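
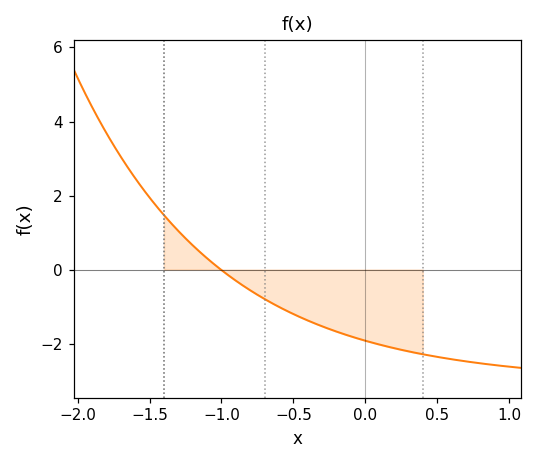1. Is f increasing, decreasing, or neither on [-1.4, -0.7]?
decreasing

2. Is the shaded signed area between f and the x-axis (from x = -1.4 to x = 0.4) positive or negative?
negative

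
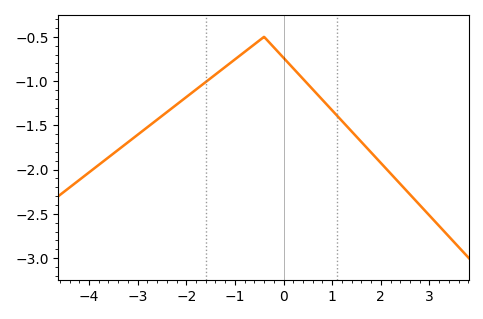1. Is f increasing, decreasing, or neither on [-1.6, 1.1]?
neither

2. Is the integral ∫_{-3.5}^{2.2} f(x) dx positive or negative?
negative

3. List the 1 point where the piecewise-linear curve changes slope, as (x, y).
(-0.4, -0.5)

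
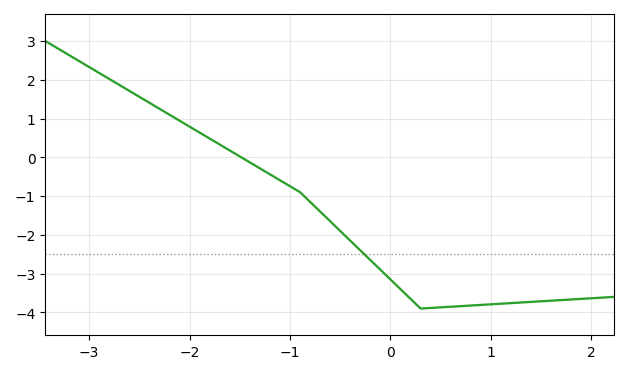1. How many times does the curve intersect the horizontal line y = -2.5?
1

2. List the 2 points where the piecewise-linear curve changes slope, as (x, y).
(-0.9, -0.9); (0.3, -3.9)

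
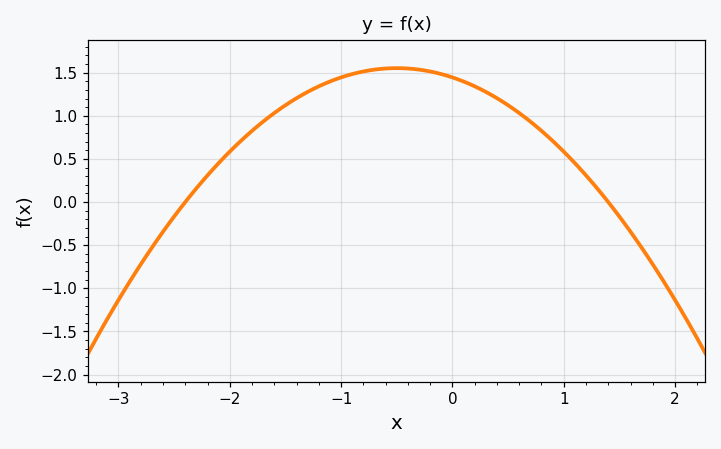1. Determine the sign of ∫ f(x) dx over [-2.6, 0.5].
positive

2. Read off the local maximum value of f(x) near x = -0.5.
1.55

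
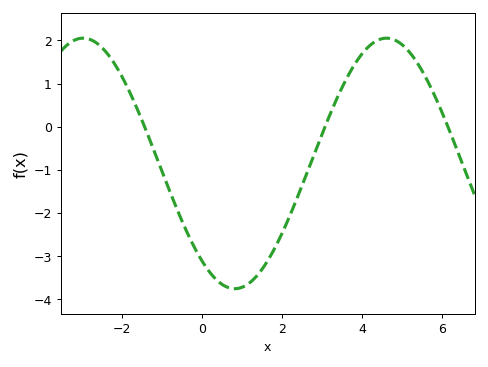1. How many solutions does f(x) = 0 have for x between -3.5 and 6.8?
3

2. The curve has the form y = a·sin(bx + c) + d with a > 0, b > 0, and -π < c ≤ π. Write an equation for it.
y = 2.9sin(0.83x - 2.25) - 0.85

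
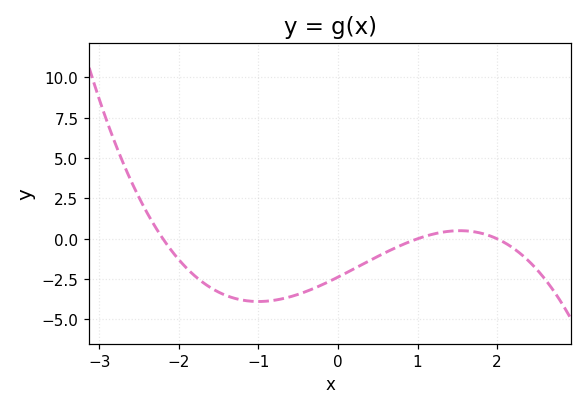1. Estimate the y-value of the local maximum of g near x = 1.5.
0.6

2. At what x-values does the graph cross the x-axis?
-2.2, 1, 2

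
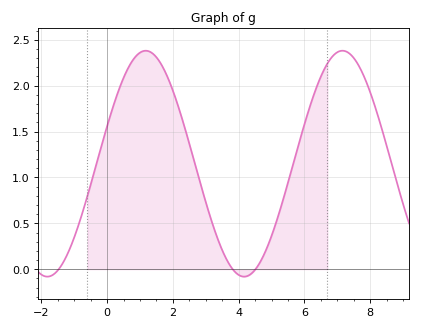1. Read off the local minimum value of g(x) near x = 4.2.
-0.1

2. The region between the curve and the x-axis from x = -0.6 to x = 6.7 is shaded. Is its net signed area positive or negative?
positive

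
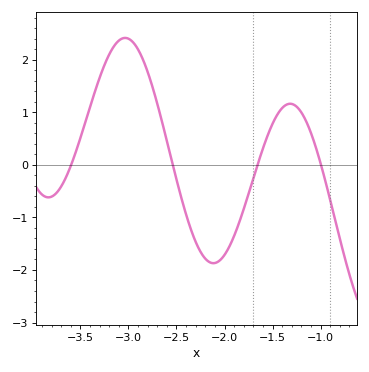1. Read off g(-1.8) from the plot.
-0.8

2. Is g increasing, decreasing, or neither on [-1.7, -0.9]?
neither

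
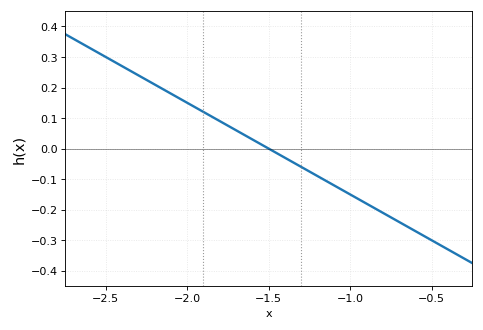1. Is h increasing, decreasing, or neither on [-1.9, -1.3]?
decreasing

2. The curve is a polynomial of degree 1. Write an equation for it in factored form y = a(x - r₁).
y = -0.3(x + 1.5)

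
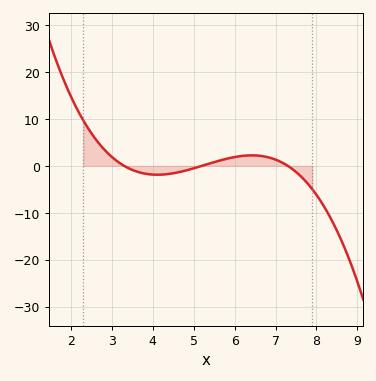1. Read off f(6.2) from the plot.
2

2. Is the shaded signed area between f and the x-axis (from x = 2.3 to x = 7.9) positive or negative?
positive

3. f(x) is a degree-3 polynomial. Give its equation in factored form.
y = -0.67(x - 3.3)(x - 5.2)(x - 7.3)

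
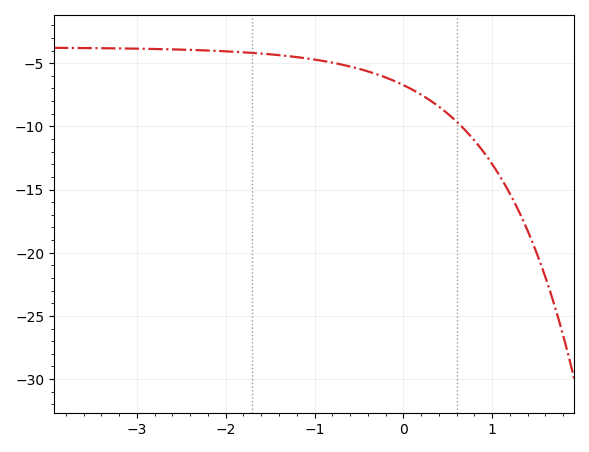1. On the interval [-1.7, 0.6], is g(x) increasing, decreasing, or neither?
decreasing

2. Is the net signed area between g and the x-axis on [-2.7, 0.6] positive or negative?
negative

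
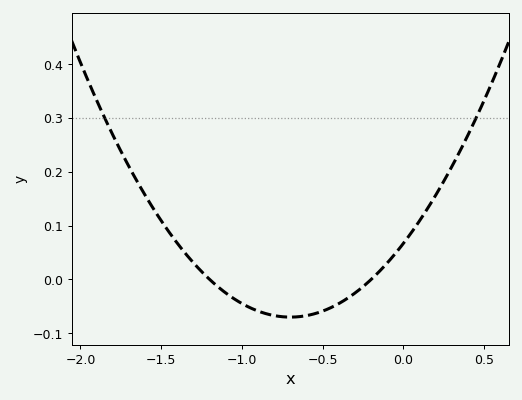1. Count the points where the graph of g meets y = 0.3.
2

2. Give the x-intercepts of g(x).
-1.2, -0.2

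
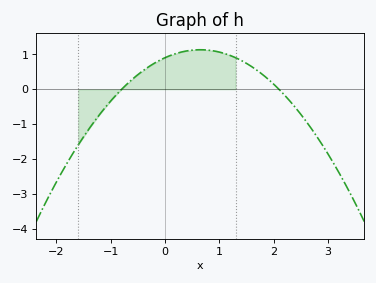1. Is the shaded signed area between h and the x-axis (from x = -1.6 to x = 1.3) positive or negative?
positive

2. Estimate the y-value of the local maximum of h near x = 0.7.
1.1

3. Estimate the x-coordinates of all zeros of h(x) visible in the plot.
-0.8, 2.1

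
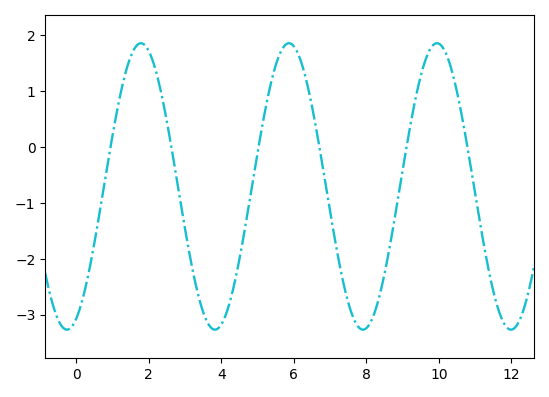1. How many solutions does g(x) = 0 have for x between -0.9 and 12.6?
6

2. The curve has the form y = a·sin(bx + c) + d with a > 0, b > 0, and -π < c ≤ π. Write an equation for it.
y = 2.56sin(1.54x - 1.18) - 0.71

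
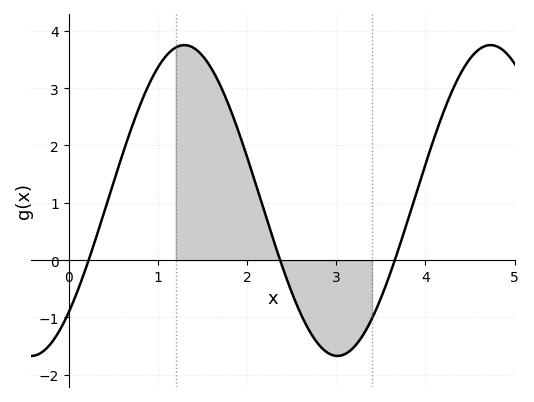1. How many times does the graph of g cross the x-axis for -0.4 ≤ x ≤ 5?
3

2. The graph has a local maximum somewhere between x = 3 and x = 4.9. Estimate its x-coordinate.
4.73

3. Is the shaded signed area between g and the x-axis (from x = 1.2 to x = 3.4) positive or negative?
positive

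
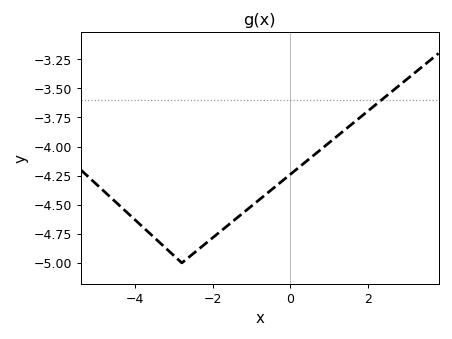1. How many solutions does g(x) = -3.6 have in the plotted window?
1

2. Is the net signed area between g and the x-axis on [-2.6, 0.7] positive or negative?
negative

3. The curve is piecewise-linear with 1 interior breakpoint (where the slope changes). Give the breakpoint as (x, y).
(-2.8, -5)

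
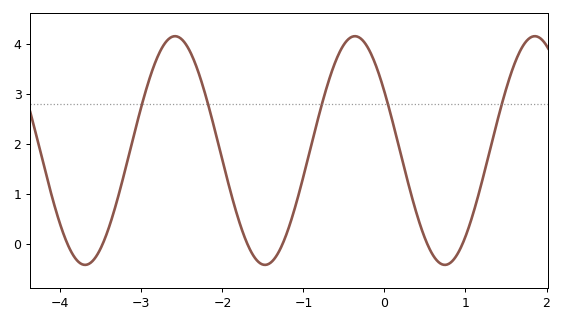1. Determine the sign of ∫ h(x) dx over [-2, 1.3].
positive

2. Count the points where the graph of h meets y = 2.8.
5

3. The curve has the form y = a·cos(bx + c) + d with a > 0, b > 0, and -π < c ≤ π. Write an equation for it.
y = 2.29cos(2.83x + 1.03) + 1.87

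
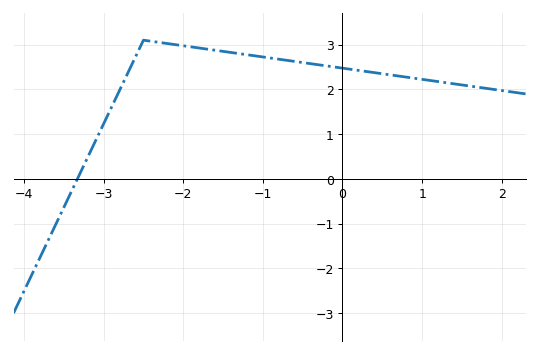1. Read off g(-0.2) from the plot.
2.52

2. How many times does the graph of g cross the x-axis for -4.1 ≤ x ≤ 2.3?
1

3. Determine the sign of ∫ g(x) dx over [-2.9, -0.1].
positive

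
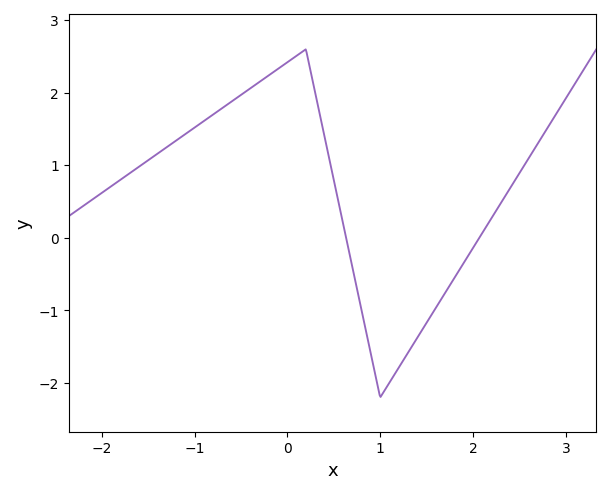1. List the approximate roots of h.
0.633, 2.07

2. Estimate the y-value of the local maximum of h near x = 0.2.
2.6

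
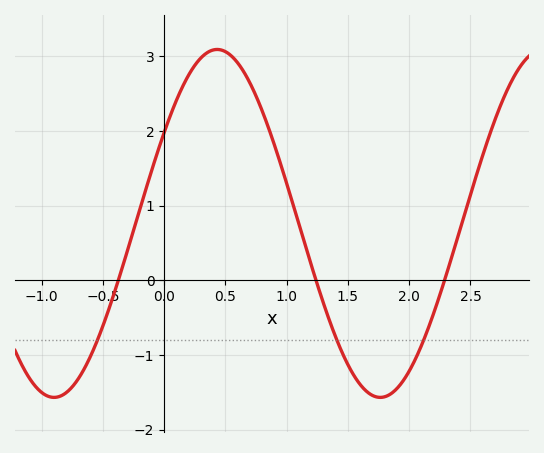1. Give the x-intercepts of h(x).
-0.374, 1.24, 2.29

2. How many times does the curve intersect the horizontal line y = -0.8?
3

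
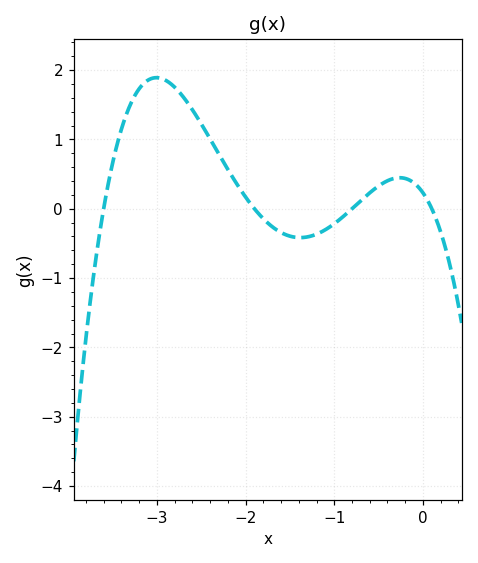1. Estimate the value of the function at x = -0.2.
0.4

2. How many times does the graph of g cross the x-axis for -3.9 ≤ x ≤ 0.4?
4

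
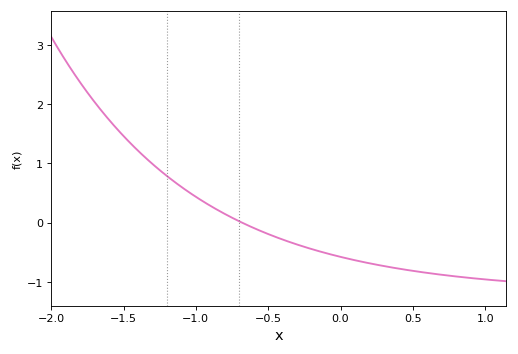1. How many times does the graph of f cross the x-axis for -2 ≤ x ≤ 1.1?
1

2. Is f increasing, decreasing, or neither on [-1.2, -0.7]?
decreasing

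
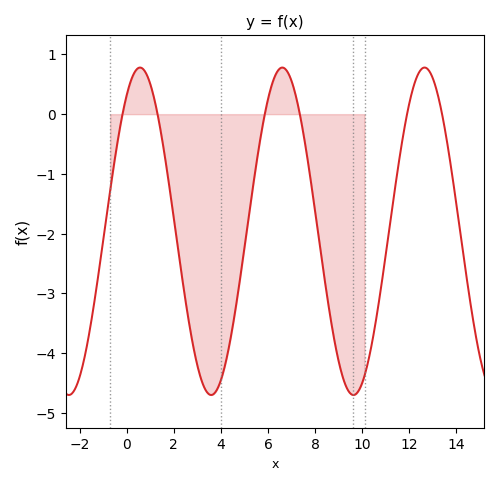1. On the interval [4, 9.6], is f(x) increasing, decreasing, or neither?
neither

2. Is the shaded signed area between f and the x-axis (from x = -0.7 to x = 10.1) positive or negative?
negative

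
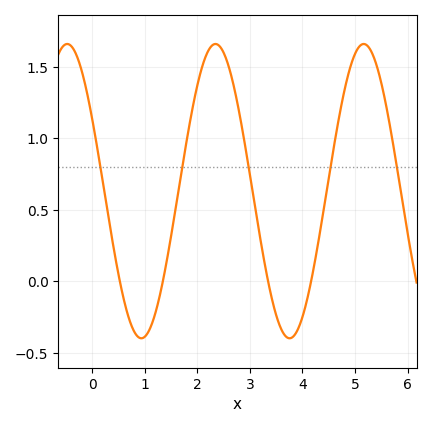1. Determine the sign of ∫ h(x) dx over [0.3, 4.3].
positive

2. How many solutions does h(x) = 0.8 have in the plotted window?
5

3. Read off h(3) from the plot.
0.75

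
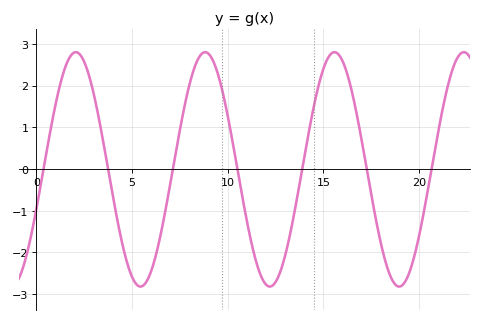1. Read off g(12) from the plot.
-2.77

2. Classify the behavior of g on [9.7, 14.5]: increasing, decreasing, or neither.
neither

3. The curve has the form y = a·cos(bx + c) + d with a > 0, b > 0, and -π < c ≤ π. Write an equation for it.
y = 2.81cos(0.93x - 1.92) - 0.01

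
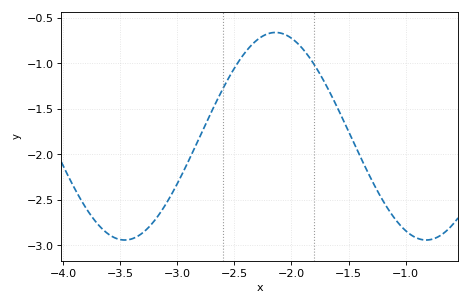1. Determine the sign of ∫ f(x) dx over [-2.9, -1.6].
negative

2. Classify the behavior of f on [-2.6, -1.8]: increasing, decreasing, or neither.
neither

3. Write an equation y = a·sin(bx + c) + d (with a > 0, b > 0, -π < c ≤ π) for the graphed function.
y = 1.14sin(2.38x + 0.382) - 1.8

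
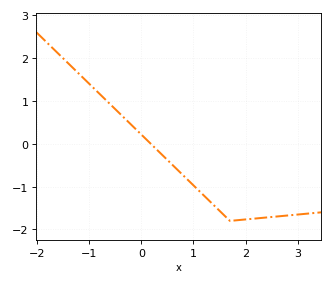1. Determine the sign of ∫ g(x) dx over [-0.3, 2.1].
negative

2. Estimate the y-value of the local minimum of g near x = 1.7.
-1.8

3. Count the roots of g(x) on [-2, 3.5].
1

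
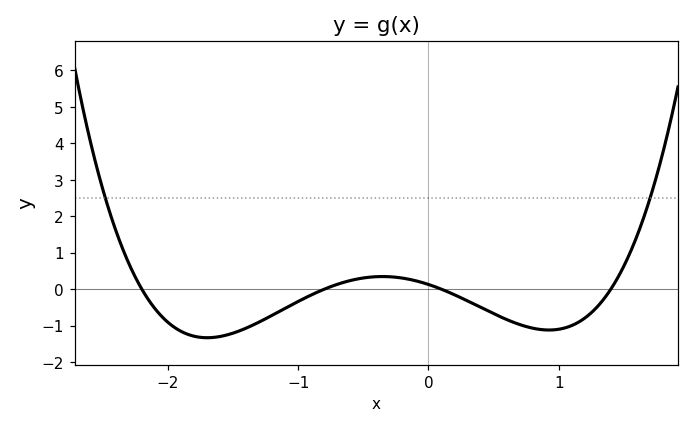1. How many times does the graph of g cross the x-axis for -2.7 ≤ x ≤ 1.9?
4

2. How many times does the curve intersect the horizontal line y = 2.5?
2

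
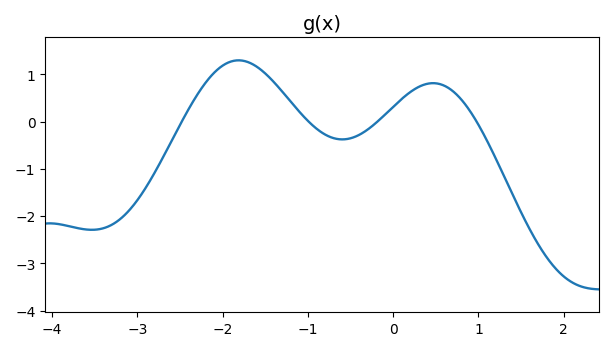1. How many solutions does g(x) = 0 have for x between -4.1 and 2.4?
4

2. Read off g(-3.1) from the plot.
-1.89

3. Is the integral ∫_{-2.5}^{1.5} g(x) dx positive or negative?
positive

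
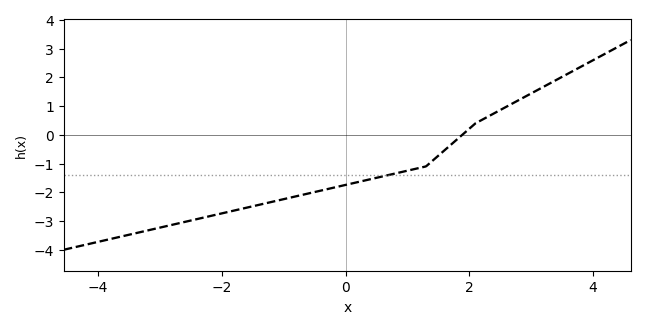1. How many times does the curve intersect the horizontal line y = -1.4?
1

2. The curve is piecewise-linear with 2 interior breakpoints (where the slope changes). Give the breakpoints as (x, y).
(1.3, -1.1); (2.1, 0.4)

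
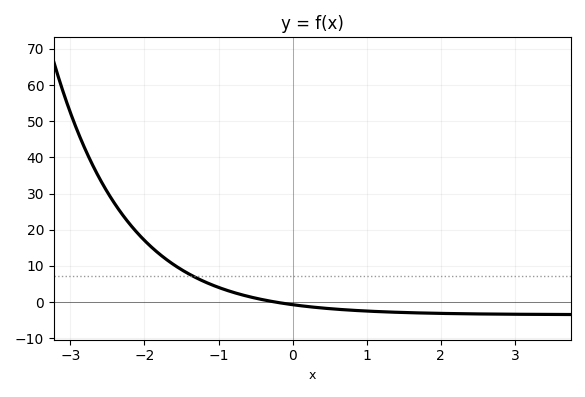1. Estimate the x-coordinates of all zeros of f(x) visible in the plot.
-0.227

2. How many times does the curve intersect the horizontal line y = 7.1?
1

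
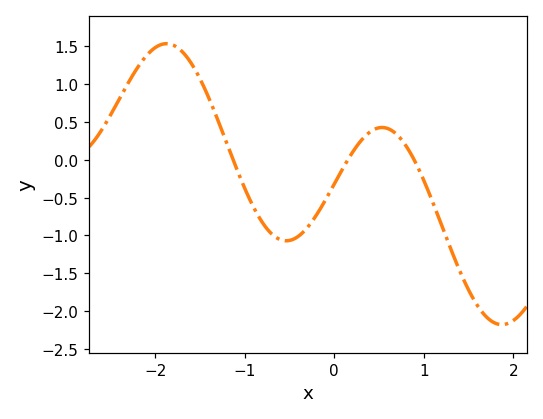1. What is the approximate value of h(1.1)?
-0.55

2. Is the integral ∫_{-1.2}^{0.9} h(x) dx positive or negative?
negative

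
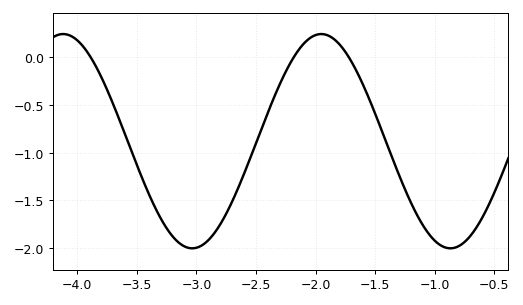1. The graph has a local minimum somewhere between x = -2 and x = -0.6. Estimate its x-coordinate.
-0.9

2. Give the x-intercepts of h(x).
-3.9, -2.2, -1.7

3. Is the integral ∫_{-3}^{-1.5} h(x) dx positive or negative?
negative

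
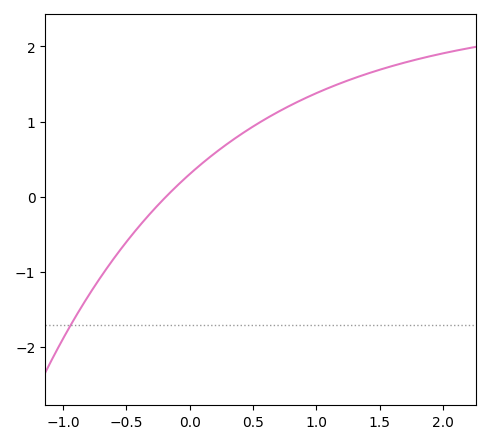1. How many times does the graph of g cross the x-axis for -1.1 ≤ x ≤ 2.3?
1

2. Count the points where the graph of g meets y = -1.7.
1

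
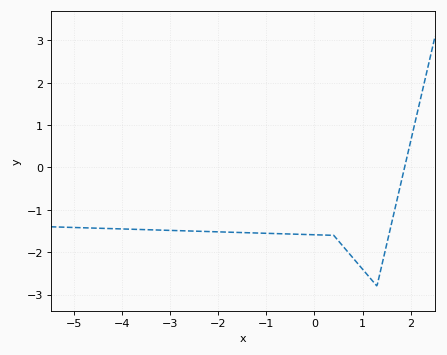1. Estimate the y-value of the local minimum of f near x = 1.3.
-2.8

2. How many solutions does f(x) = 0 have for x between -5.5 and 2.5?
1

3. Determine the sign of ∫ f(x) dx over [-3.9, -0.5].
negative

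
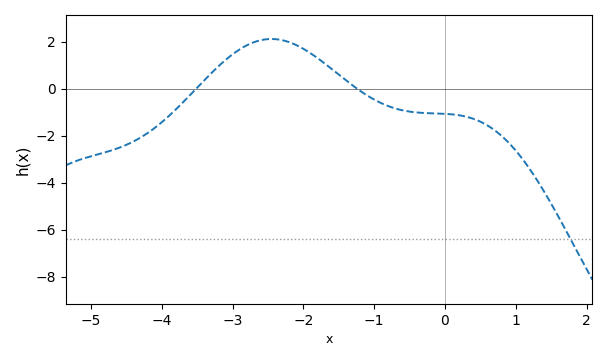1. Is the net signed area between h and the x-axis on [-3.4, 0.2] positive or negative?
positive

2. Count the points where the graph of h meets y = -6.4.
1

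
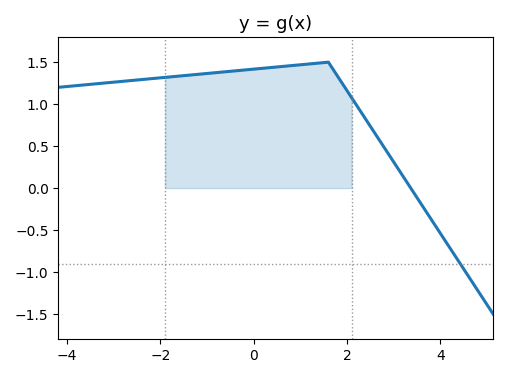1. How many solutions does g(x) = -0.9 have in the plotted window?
1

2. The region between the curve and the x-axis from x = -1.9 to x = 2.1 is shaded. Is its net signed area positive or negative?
positive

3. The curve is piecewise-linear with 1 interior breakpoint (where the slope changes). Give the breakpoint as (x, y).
(1.6, 1.5)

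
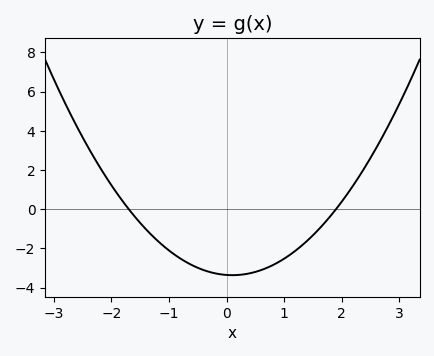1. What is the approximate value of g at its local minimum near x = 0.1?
-3.4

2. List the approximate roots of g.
-1.7, 1.9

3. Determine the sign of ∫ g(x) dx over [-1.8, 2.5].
negative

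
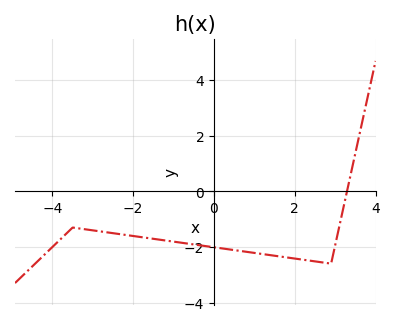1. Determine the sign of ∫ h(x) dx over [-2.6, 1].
negative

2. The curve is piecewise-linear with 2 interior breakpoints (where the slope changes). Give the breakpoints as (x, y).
(-3.5, -1.3); (2.9, -2.6)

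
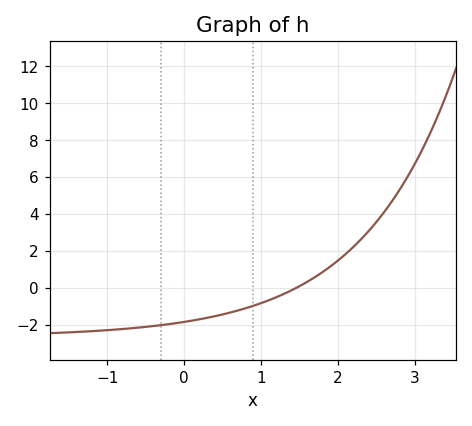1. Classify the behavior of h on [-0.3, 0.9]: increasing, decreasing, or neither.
increasing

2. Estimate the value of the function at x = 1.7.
0.6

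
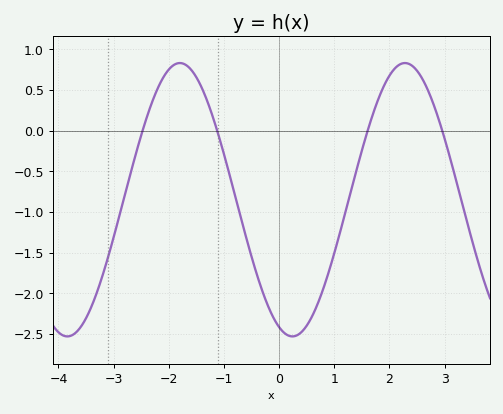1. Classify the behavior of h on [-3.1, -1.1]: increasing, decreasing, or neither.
neither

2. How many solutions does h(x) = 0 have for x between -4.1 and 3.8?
4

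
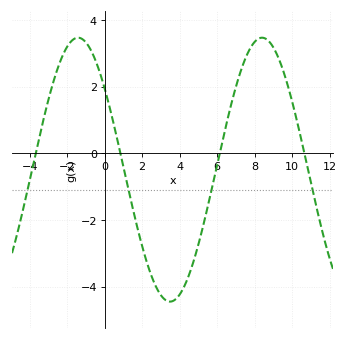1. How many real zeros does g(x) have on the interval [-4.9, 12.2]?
4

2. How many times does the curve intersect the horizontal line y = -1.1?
4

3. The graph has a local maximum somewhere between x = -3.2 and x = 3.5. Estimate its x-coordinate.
-1.4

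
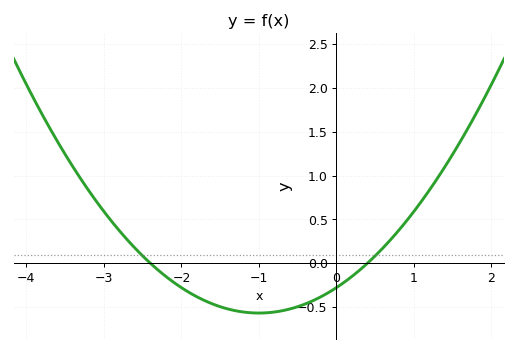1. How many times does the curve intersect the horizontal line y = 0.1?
2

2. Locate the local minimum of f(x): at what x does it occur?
-1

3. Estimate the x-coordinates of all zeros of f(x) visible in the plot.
-2.4, 0.4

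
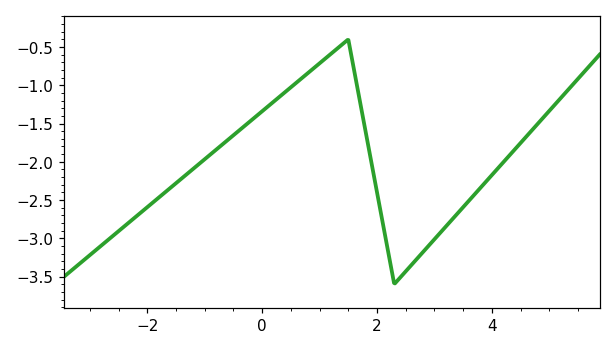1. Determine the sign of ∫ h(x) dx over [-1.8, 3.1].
negative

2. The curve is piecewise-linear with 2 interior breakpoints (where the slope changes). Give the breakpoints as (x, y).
(1.5, -0.4); (2.3, -3.6)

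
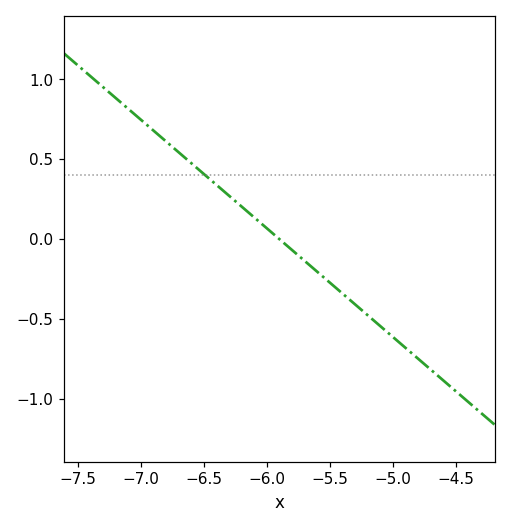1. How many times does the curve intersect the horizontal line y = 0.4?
1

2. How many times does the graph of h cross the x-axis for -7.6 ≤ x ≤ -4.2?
1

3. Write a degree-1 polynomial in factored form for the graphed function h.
y = -0.68(x + 5.9)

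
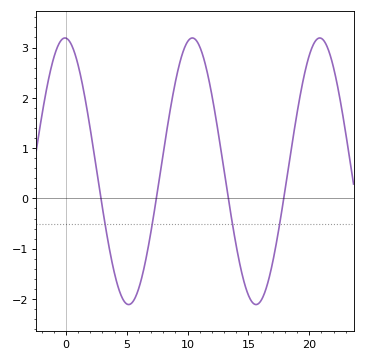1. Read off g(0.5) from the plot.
3.03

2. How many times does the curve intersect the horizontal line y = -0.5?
4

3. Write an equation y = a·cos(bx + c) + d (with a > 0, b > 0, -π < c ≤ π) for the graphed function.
y = 2.65cos(0.6x + 0.05) + 0.54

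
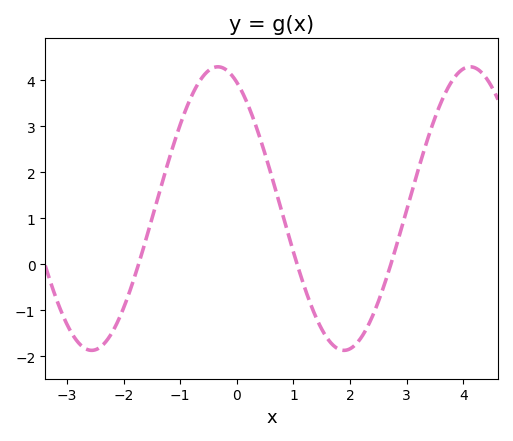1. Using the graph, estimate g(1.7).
-1.76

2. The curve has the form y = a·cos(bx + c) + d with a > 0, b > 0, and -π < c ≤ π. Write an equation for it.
y = 3.08cos(1.41x + 0.472) + 1.21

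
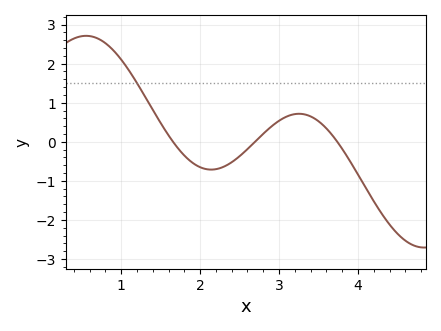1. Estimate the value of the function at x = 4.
-0.8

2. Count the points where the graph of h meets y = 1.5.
1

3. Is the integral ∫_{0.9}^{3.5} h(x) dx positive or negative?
positive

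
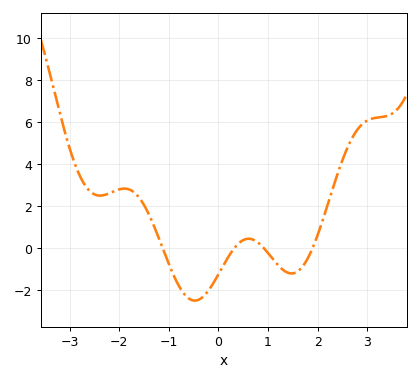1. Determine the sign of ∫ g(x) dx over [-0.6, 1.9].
negative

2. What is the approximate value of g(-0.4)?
-2.46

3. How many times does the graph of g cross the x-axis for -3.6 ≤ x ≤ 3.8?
4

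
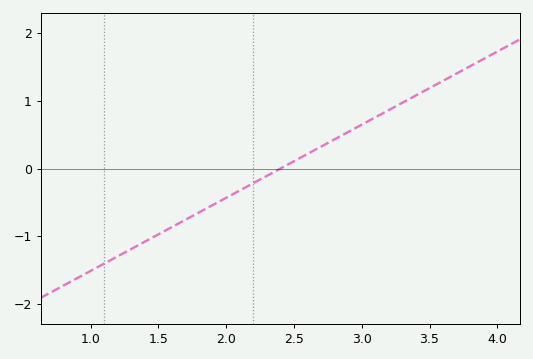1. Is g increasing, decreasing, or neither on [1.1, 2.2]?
increasing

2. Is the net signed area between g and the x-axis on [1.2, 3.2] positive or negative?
negative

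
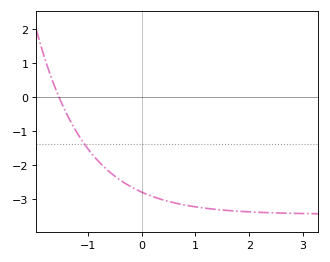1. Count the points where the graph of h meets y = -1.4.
1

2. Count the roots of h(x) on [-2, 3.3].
1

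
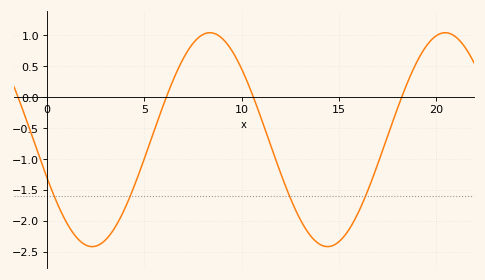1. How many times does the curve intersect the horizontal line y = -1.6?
4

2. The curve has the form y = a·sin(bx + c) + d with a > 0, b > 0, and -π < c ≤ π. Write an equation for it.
y = 1.73sin(0.52x - 2.8) - 0.69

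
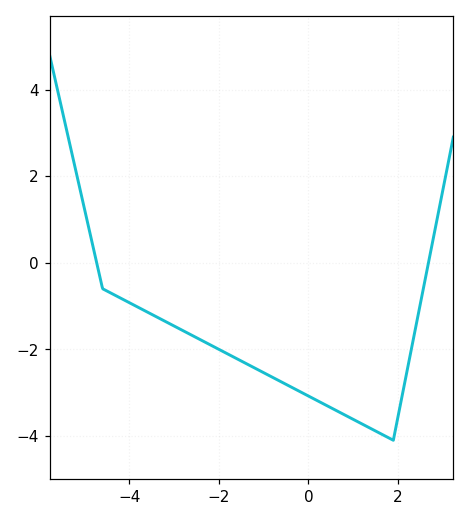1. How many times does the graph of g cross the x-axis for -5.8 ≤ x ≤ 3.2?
2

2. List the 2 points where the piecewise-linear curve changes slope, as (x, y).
(-4.6, -0.6); (1.9, -4.1)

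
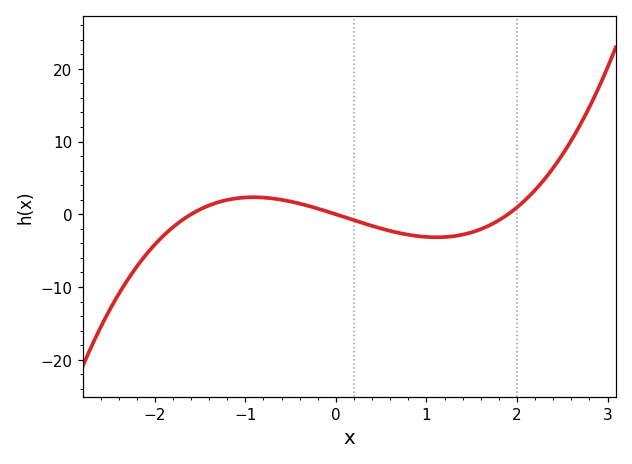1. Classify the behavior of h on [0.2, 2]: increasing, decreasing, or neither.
neither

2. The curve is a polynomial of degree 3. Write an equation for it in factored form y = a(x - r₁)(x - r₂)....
y = 1.33(x + 1.6)(x - 0)(x - 1.9)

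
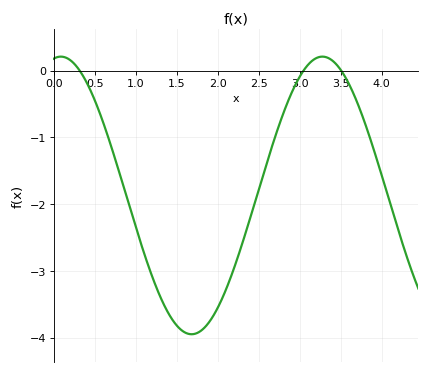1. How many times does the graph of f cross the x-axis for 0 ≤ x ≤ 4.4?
3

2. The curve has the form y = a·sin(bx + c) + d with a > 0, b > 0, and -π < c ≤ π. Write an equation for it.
y = 2.08sin(1.97x + 1.4) - 1.87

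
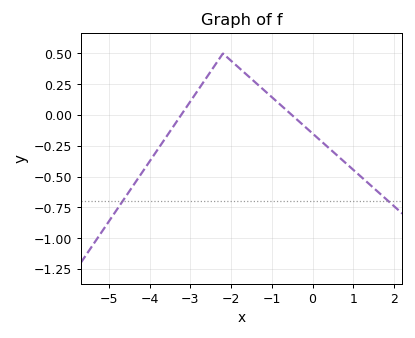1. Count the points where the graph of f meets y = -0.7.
2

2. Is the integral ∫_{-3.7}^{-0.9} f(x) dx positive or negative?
positive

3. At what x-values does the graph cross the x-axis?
-3.2, -0.6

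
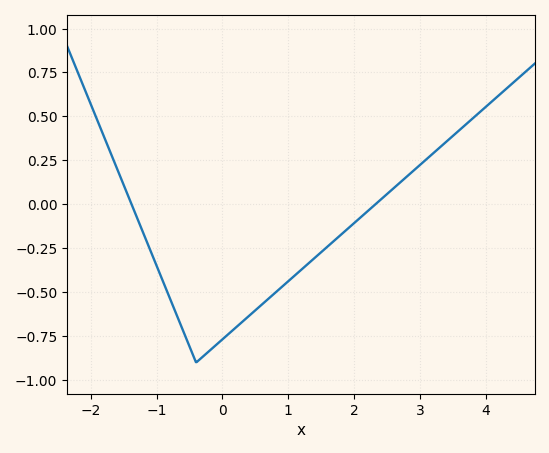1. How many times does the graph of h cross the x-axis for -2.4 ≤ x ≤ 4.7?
2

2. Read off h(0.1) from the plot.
-0.75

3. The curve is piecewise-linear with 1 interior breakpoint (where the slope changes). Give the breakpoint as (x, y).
(-0.4, -0.9)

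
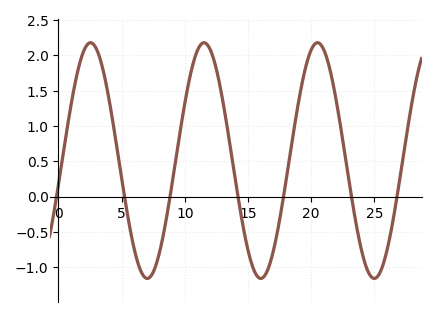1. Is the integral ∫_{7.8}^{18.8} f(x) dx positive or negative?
positive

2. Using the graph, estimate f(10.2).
1.5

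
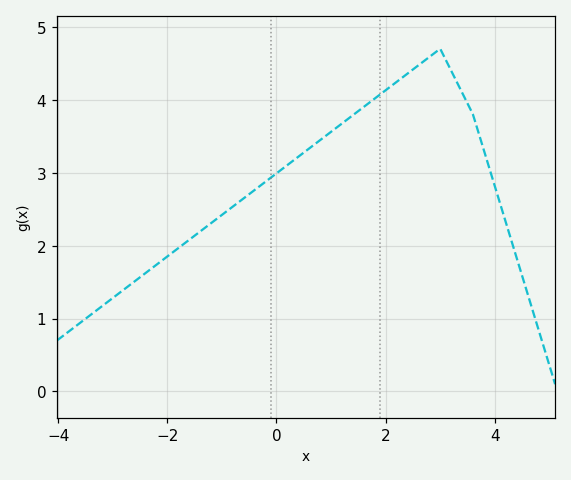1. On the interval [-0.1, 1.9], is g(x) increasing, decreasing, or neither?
increasing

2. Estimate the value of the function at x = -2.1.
1.79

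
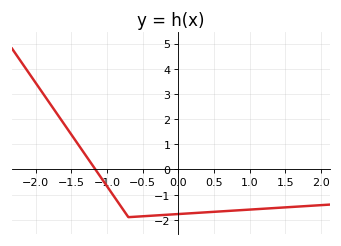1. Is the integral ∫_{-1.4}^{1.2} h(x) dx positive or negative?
negative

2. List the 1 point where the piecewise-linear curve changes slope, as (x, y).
(-0.7, -1.9)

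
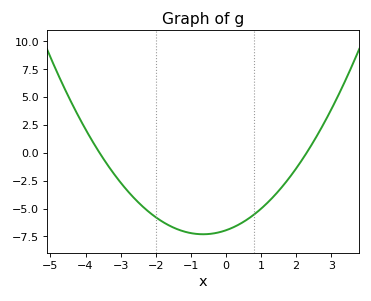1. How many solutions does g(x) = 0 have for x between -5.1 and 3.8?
2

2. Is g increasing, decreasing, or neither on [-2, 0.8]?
neither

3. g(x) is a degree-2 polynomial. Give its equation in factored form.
y = 0.84(x + 3.6)(x - 2.3)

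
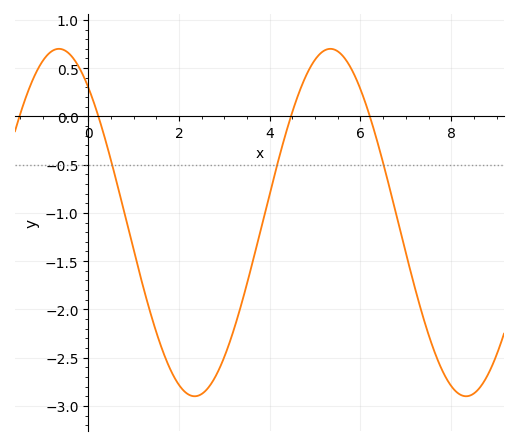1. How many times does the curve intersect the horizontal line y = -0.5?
3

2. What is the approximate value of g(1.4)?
-2.1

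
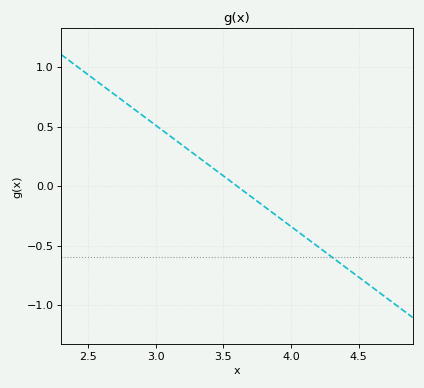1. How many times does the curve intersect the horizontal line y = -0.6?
1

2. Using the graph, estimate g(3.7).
-0.085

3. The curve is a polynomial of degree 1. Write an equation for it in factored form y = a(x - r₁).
y = -0.85(x - 3.6)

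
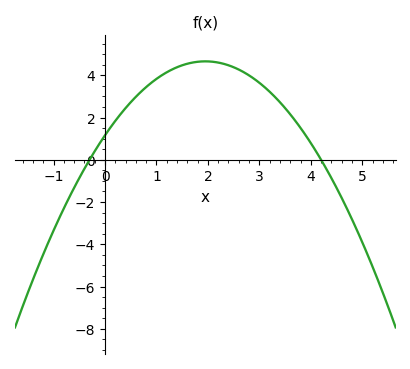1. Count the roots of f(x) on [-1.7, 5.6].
2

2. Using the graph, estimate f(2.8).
4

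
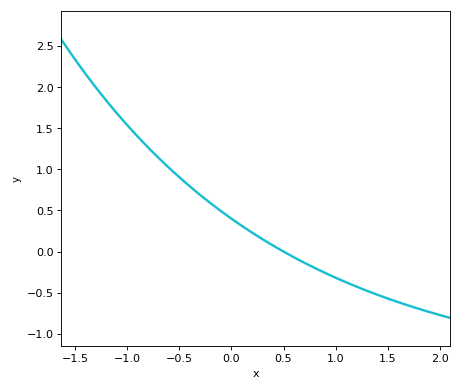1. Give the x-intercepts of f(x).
0.5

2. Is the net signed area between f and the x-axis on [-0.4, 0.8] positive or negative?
positive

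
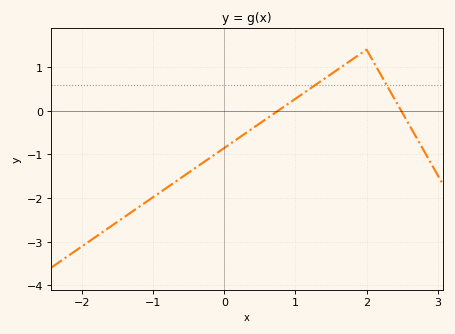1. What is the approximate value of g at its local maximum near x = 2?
1.4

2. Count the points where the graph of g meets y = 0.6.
2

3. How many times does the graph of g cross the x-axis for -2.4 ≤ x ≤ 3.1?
2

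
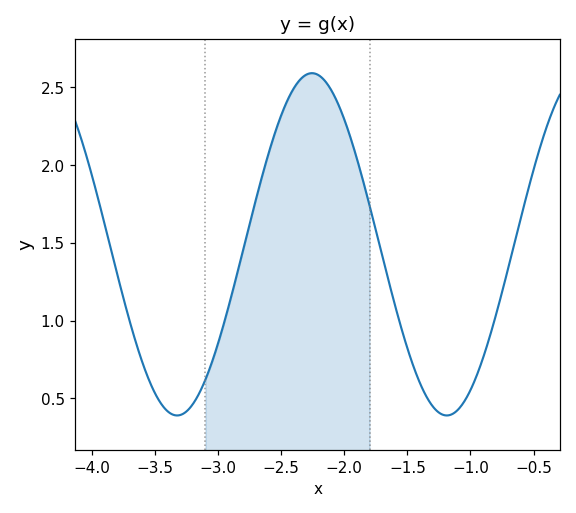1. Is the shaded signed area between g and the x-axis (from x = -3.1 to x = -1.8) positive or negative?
positive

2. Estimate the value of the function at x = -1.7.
1.4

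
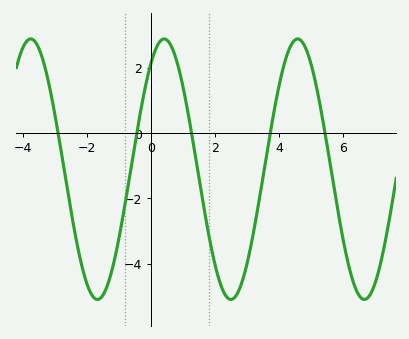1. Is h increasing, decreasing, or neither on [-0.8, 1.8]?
neither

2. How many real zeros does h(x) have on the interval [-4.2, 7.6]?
5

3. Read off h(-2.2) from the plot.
-3.89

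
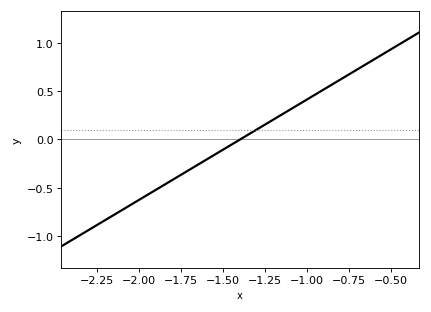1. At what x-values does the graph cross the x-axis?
-1.4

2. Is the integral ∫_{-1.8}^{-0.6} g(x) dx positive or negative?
positive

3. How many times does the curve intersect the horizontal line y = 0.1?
1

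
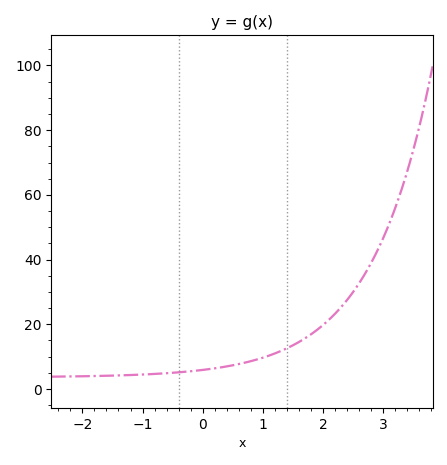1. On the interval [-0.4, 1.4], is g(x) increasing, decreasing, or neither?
increasing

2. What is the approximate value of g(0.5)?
8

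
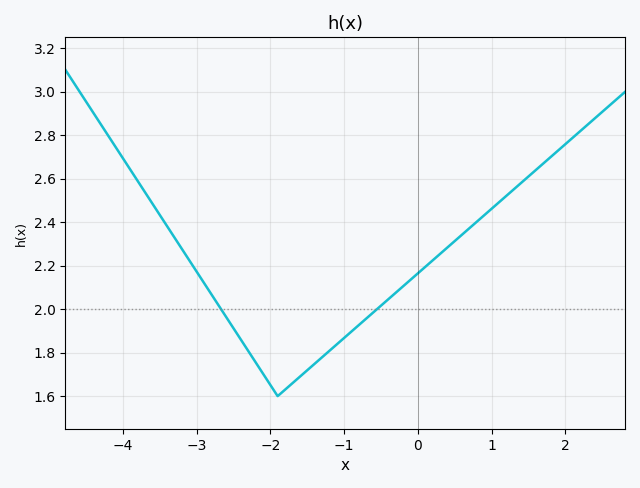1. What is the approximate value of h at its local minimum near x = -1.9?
1.6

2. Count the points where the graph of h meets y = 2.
2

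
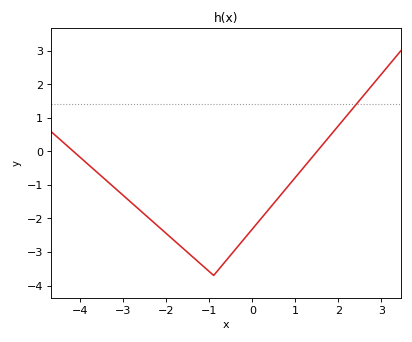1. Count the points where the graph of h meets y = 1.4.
1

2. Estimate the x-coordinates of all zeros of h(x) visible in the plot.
-4.16, 1.5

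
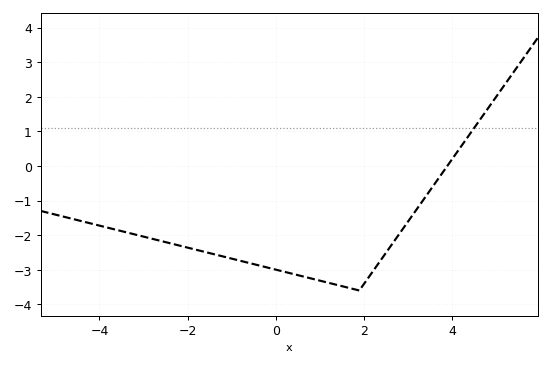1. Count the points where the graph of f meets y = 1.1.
1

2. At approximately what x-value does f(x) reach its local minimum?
1.8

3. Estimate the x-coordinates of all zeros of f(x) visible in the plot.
3.8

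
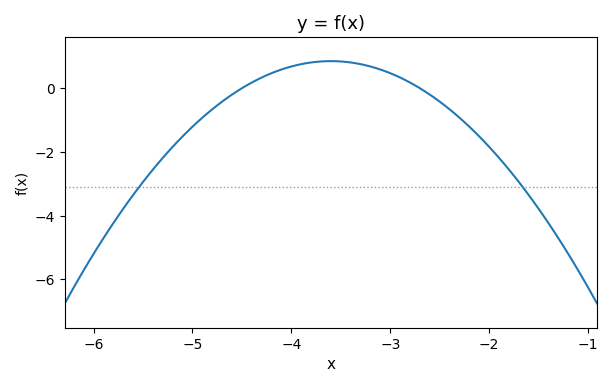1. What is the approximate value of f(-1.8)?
-2.6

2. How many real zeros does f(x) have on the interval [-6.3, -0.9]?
2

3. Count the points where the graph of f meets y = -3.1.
2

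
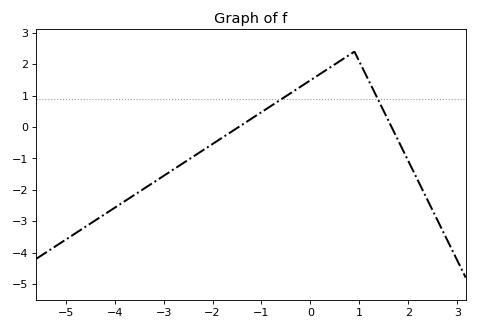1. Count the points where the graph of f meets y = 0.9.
2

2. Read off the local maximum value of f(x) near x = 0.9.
2.4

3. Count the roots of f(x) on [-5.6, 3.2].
2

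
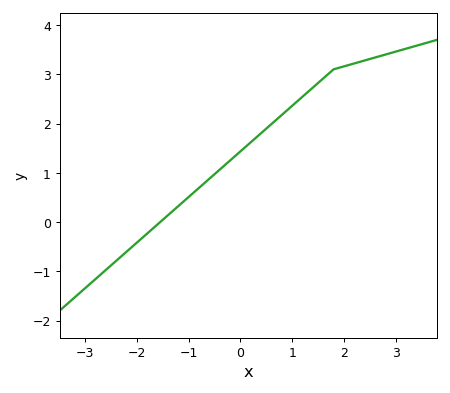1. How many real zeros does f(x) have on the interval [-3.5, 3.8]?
1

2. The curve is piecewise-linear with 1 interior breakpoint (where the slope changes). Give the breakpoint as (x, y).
(1.8, 3.1)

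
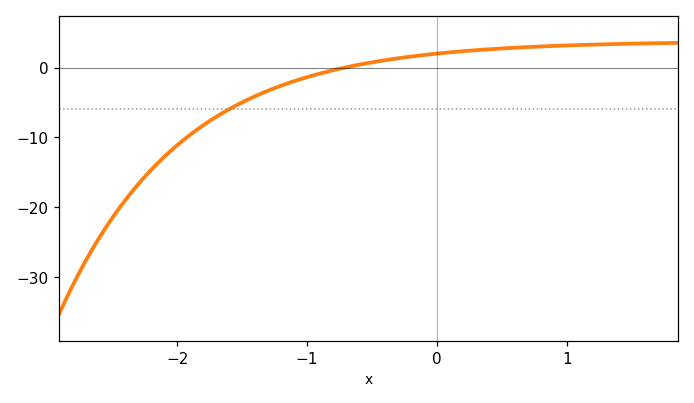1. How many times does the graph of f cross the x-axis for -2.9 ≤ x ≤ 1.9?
1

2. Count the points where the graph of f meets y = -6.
1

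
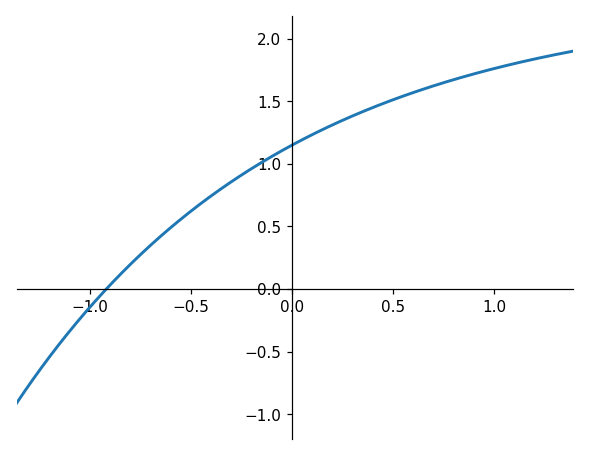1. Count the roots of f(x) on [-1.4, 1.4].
1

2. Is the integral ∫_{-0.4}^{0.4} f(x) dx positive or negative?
positive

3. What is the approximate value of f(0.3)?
1.4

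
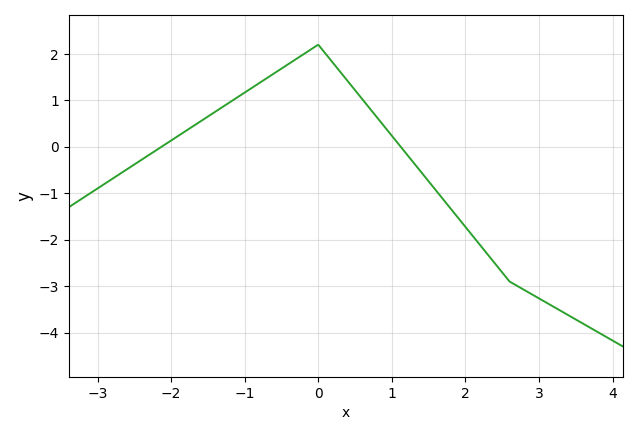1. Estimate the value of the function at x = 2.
-1.72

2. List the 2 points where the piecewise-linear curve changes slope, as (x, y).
(0, 2.2); (2.6, -2.9)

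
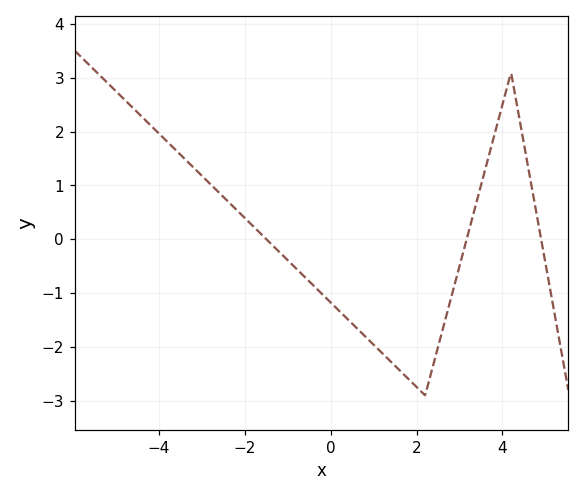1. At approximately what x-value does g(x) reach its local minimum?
2.2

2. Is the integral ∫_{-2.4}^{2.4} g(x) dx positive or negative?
negative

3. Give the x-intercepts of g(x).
-1.5, 3.17, 4.9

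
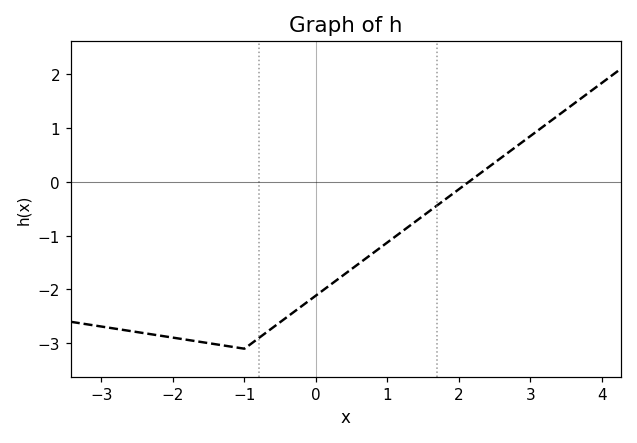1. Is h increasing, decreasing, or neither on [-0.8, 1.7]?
increasing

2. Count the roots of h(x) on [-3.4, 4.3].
1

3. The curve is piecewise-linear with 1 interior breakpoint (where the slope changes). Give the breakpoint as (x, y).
(-1, -3.1)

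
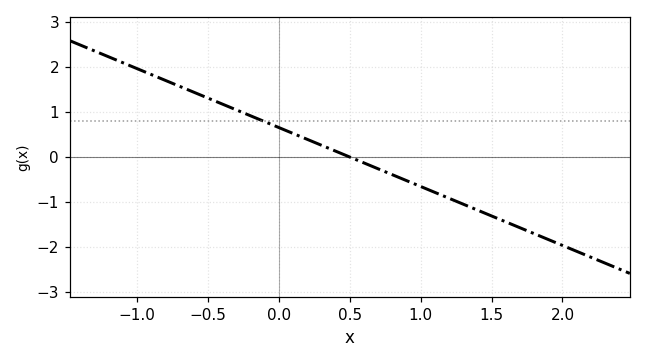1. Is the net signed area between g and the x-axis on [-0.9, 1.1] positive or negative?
positive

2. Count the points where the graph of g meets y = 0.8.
1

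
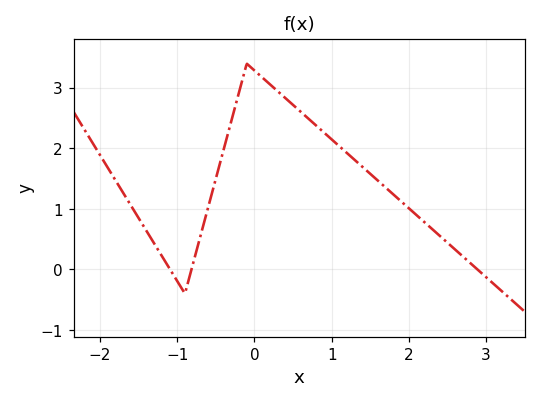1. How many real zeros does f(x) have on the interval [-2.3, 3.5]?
3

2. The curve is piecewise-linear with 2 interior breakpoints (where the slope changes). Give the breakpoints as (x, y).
(-0.9, -0.4); (-0.1, 3.4)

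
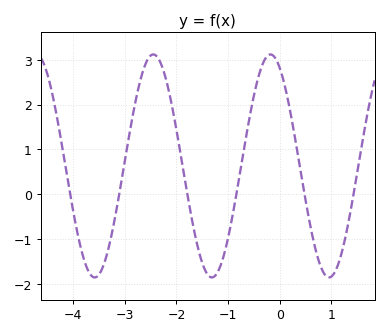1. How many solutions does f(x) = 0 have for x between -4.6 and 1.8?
6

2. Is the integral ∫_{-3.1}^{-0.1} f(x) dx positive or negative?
positive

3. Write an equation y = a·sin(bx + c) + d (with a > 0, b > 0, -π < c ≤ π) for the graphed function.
y = 2.49sin(2.8x + 2.1) + 0.63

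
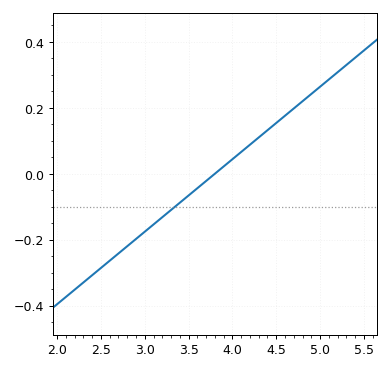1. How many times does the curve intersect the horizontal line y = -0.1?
1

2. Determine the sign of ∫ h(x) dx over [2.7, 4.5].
negative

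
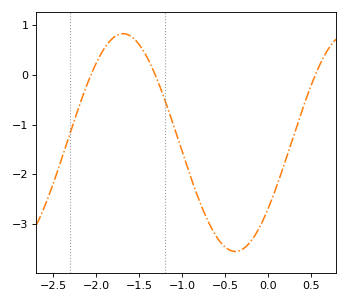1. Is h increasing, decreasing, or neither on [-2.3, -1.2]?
neither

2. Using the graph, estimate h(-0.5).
-3.5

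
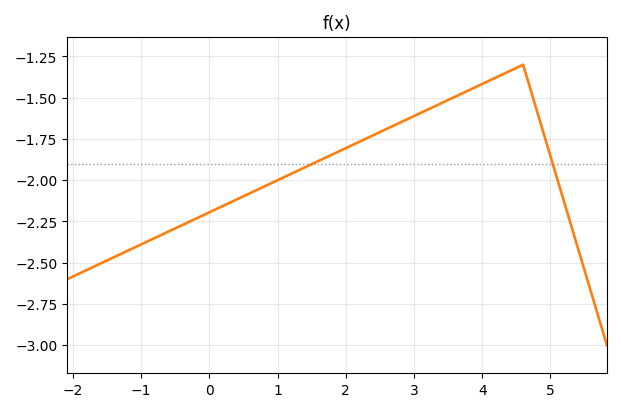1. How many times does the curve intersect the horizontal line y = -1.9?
2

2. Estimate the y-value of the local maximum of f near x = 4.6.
-1.3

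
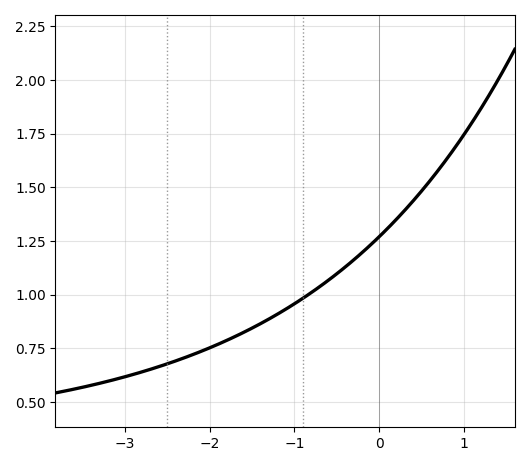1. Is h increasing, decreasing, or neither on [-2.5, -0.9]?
increasing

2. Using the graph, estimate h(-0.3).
1.16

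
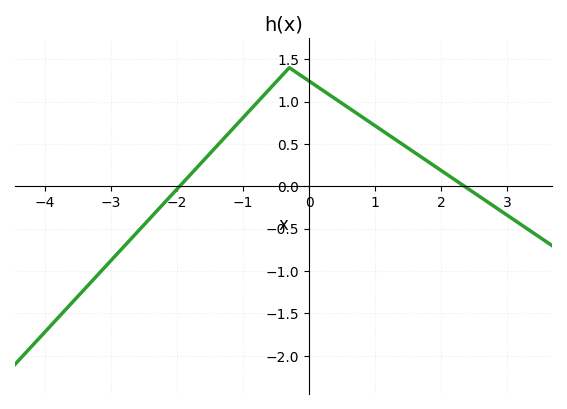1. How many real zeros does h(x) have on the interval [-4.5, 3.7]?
2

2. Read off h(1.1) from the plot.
0.661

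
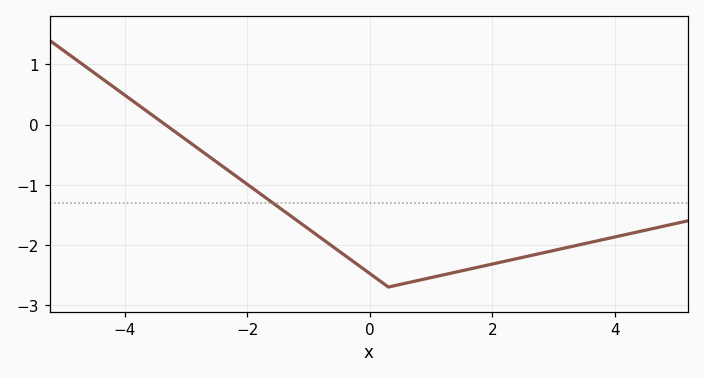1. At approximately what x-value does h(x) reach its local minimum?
0.4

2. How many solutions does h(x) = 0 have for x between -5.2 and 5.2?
1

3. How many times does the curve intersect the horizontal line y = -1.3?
1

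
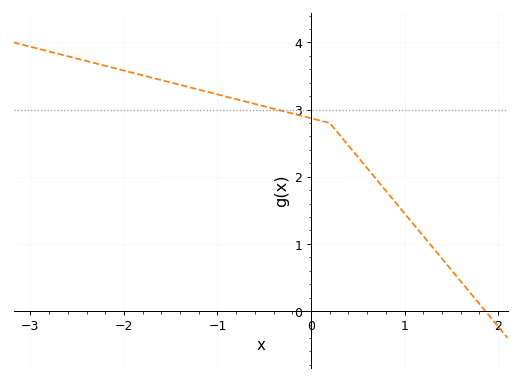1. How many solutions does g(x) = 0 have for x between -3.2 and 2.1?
1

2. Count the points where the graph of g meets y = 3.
1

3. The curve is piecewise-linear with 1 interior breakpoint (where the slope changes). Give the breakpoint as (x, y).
(0.2, 2.8)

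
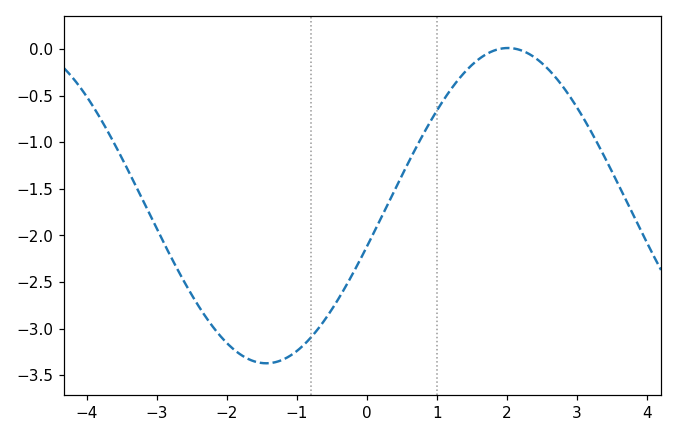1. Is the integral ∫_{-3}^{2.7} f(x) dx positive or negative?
negative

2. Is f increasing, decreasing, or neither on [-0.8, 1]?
increasing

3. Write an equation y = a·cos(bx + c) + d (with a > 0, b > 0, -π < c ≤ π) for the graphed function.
y = 1.69cos(0.91x - 1.8) - 1.68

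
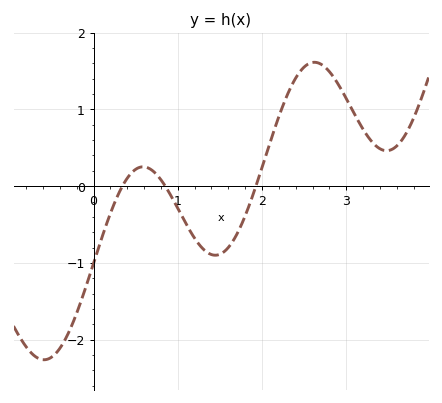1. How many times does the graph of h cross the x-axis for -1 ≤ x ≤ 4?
3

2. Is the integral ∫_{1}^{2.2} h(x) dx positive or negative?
negative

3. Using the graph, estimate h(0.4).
0.1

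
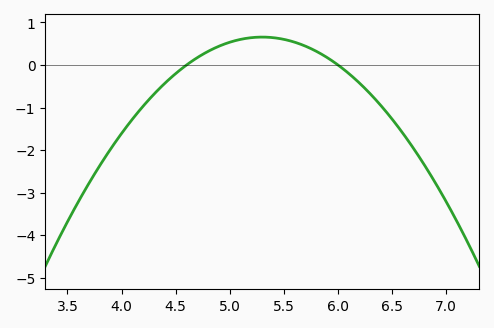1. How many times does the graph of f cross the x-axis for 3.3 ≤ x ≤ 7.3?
2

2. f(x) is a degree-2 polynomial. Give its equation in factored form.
y = -1.34(x - 4.6)(x - 6)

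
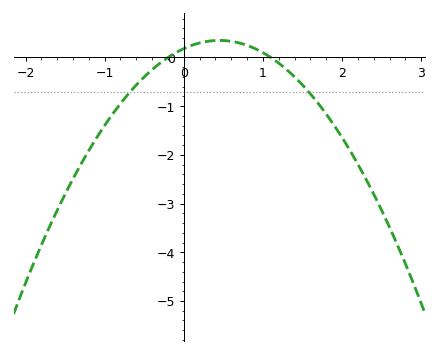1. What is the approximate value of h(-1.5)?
-2.81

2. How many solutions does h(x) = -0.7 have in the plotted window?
2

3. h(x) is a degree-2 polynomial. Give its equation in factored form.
y = -0.83(x + 0.2)(x - 1.1)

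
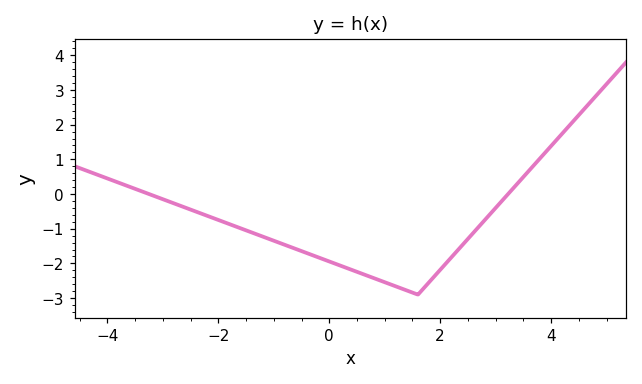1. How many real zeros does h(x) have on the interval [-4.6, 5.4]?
2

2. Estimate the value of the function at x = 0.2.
-2.06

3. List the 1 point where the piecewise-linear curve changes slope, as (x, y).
(1.6, -2.9)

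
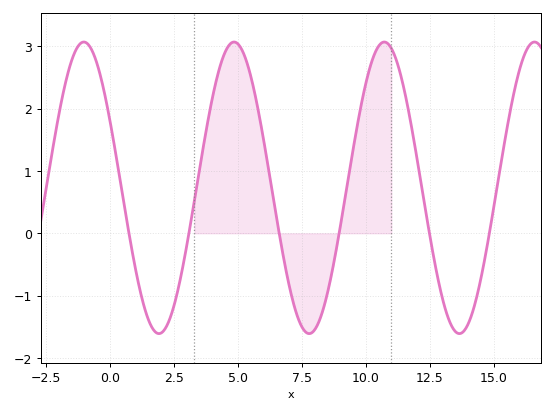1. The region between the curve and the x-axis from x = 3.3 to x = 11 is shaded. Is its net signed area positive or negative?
positive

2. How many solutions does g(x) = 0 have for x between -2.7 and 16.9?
6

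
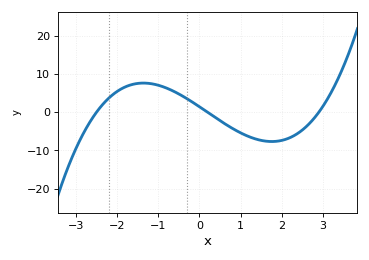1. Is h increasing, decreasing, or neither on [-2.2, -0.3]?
neither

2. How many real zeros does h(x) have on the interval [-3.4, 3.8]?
3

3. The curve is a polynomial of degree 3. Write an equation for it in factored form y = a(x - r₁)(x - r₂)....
y = 1.01(x + 2.5)(x - 0.2)(x - 2.9)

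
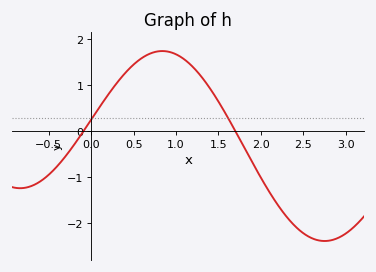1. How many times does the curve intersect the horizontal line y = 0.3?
2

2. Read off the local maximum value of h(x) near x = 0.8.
1.7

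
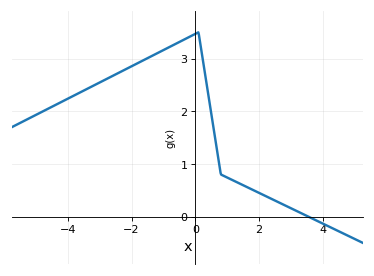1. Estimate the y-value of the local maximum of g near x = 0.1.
3.5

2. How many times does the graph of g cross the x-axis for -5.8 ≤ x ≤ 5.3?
1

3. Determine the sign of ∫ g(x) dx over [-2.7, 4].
positive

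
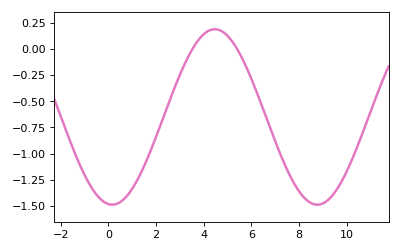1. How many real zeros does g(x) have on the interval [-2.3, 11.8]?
2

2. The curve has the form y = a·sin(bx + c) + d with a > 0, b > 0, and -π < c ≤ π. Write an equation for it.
y = 0.84sin(0.73x - 1.7) - 0.65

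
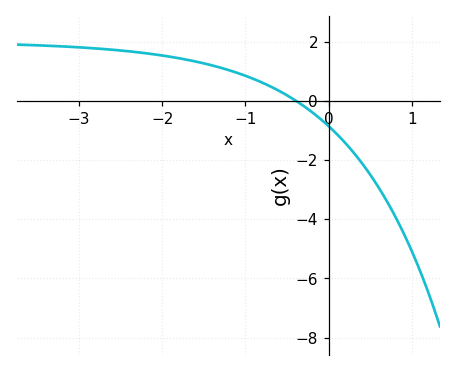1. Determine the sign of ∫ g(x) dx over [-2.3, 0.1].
positive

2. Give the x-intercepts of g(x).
-0.4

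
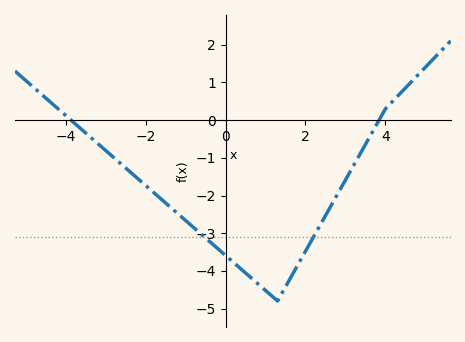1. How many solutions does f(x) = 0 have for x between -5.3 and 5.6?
2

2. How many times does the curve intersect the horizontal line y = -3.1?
2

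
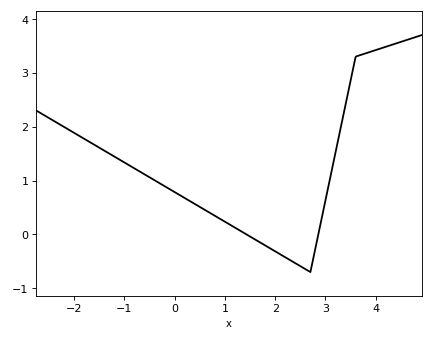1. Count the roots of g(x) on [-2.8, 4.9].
2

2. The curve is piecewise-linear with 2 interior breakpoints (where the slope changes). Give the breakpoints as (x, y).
(2.7, -0.7); (3.6, 3.3)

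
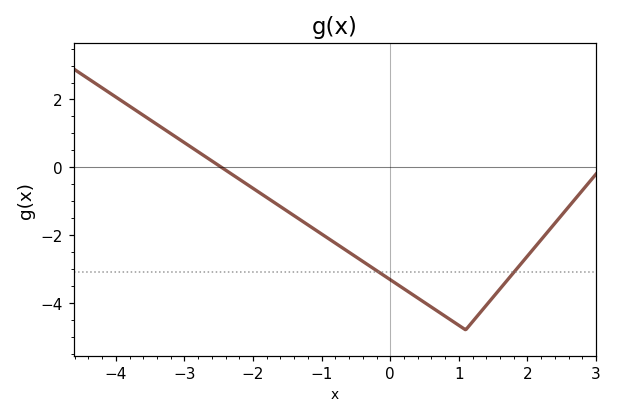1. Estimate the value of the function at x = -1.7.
-1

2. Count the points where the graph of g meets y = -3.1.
2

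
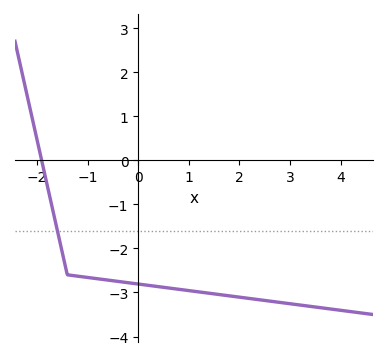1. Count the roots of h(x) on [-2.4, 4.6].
1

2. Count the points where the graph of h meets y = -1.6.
1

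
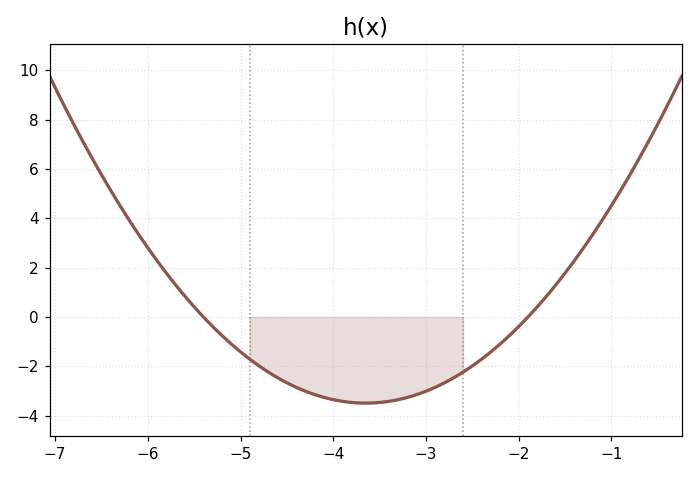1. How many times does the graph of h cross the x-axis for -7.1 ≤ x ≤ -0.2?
2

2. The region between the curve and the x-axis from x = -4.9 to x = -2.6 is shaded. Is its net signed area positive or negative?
negative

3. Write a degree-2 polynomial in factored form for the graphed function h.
y = 1.14(x + 5.4)(x + 1.9)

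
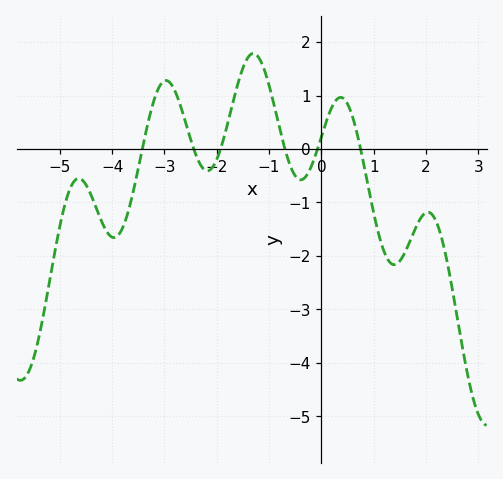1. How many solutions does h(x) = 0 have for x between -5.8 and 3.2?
6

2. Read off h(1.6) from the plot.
-1.93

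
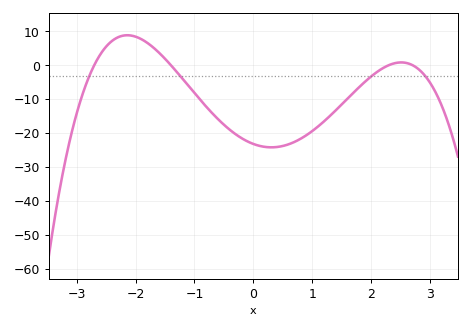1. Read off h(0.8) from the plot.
-22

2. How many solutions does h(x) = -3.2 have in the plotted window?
4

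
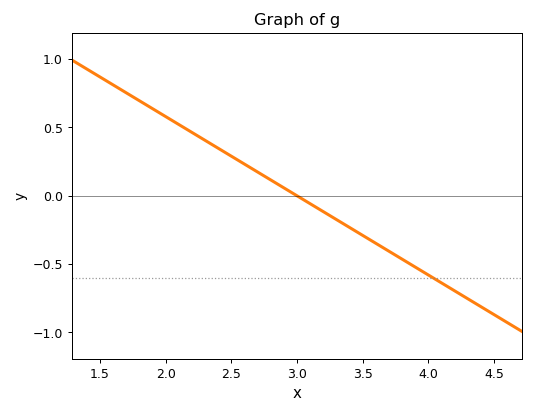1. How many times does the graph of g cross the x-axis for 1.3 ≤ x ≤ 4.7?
1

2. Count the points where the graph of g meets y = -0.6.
1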